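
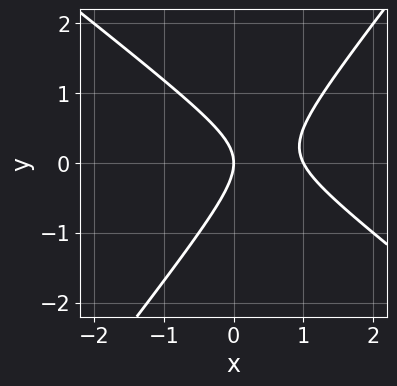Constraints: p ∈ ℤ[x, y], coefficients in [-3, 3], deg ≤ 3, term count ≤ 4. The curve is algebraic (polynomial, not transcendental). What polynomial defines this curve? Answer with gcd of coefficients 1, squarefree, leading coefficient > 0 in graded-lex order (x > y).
2*x^2 + x*y - 2*y^2 - 2*x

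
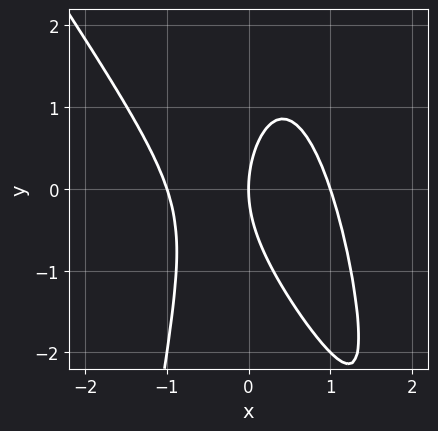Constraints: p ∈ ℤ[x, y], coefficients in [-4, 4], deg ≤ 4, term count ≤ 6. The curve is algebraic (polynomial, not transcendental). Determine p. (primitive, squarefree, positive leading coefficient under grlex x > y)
3*x^3 + 2*x^2*y + y^2 - 3*x

The degree is 3 — a generic line meets the curve in up to 3 points.
From the visible intercepts: among the integer gridlines, it crosses the x-axis at x ∈ {-1, 0, 1}; it crosses the y-axis at the gridline y = 0.
Together with the visible shape, these determine p as stated.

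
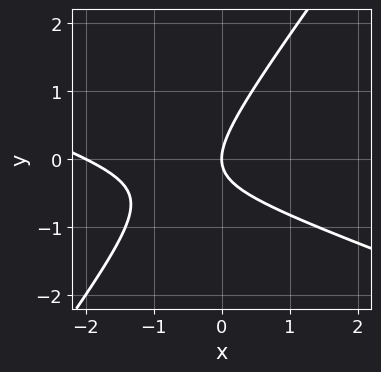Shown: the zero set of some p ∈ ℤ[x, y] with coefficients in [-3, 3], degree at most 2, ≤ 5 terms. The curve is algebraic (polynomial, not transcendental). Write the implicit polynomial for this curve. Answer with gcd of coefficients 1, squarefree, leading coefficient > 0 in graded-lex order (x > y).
x^2 + 2*x*y - 2*y^2 + 2*x

(a) The degree is 2 — the shape is more complex than any degree-1 curve.
(b) Checking where it meets the axes: it crosses the y-axis at the gridline y = 0; among the integer gridlines, it crosses the x-axis at x ∈ {-2, 0}.
(c) Fitting integer coefficients to these (and the overall shape) gives p.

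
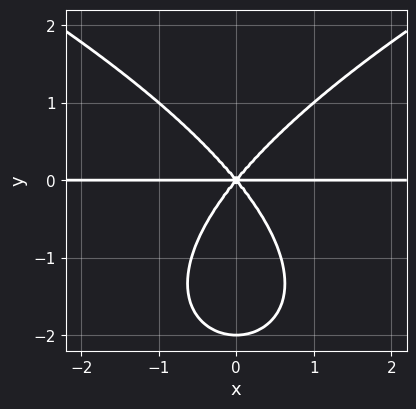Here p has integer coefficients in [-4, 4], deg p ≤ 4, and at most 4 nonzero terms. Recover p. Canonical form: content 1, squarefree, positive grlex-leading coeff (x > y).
y^4 - 3*x^2*y + 2*y^3

(a) Degree: no degree-3 curve has this shape, so deg p = 4.
(b) Symmetries: it's symmetric under x → −x, forcing even powers of x.
(c) From the visible intercepts: the visible x-axis segment lies entirely on the curve; the y-axis gridline crossings are at y ∈ {-2, 0}.
(d) The integer polynomial consistent with all of this is the stated p.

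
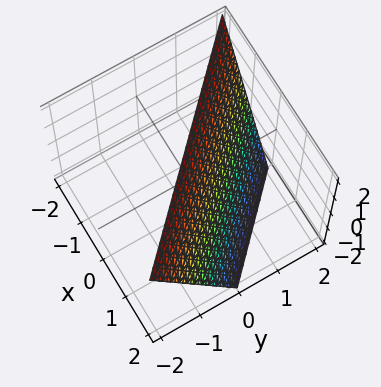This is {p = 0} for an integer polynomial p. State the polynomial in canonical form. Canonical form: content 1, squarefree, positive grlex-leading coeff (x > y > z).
2*x + 2*y + z - 2

Degree: the surface is flat (a plane), so deg p = 1.
Observable constraints: one z-axis crossing is at z = 2; it crosses the x-axis at the gridline x = 1; it meets the y-axis at y = 1 (among the integer gridlines).
Together with the visible shape, these determine p as stated.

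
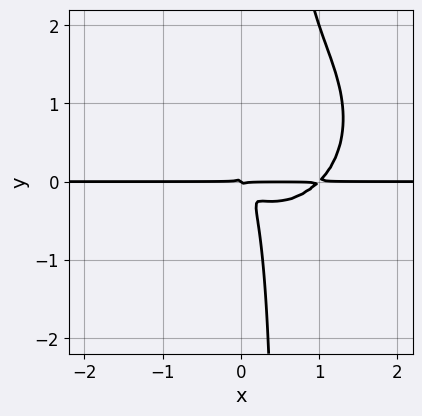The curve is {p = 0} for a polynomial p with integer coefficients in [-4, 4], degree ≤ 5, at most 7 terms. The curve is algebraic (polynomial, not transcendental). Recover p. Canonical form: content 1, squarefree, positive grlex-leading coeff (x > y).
2*x^3*y + 2*x*y^3 - 2*x^2*y - 2*x*y^2 - y^3

(a) Degree: a generic line meets the curve in up to 4 points, so deg p = 4.
(b) From the visible intercepts: it crosses the y-axis at the gridline y = 0; the visible x-axis segment lies entirely on the curve.
(c) Solving for integer coefficients yields p as stated.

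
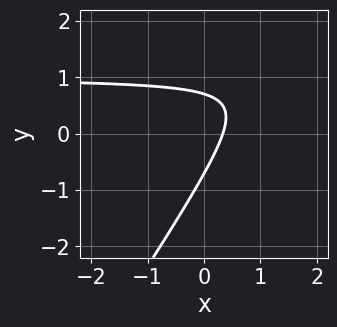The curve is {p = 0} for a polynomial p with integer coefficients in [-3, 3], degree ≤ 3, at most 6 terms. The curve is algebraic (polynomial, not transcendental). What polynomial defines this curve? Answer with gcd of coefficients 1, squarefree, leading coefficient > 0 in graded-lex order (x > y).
deg p = 2. The shape is more complex than any degree-1 curve.
Solving for integer coefficients yields p as stated.

3*x*y - 2*y^2 - 3*x + 1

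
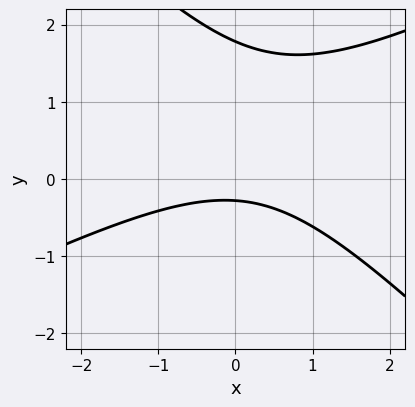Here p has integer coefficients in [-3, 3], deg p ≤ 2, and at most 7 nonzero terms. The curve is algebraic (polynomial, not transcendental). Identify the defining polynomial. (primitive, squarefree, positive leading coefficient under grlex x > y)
(a) Degree: a generic line meets the curve in up to 2 points, so deg p = 2.
(b) Observable constraints: it misses every integer gridline on the x-axis.
(c) Solving for integer coefficients yields p as stated.

x^2 - x*y - 2*y^2 + 3*y + 1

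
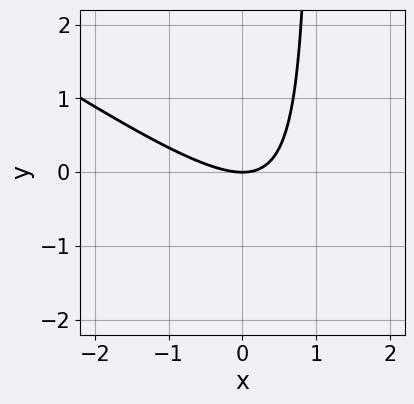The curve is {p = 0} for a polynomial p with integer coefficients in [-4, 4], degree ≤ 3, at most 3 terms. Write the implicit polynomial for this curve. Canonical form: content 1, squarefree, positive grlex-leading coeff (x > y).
2*x^2 + 3*x*y - 3*y

First, degree: the shape is more complex than any degree-1 curve, so deg p = 2.
Then, from the axis intercepts and sections: one x-axis crossing is at x = 0; one y-axis crossing is at y = 0.
Finally, together with the visible shape, these determine p as stated.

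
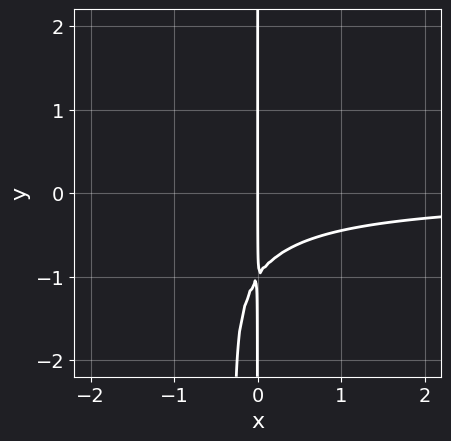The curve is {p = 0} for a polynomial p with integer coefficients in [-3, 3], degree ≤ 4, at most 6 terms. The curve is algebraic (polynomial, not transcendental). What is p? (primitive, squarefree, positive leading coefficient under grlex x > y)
First, degree: no degree-3 curve has this shape, so deg p = 4.
Next, reading off the gridlines: the visible y-axis segment lies entirely on the curve; it meets the x-axis at x = 0 (among the integer gridlines).
Finally, assembling these constraints gives the stated polynomial.

x^2*y^2 - 2*x^2*y - 2*x*y - 2*x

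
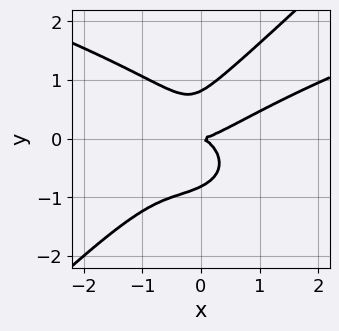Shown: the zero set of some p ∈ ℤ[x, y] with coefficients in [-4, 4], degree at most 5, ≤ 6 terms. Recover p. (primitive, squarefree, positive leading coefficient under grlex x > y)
3*x*y^3 - 3*y^4 - 2*x^3 + 3*x^2*y + 2*y^2

(a) Degree: no degree-3 curve has this shape, so deg p = 4.
(b) Checking where it meets the axes: it crosses the y-axis at the gridline y = 0; it crosses the x-axis at the gridline x = 0.
(c) The integer polynomial consistent with all of this is the stated p.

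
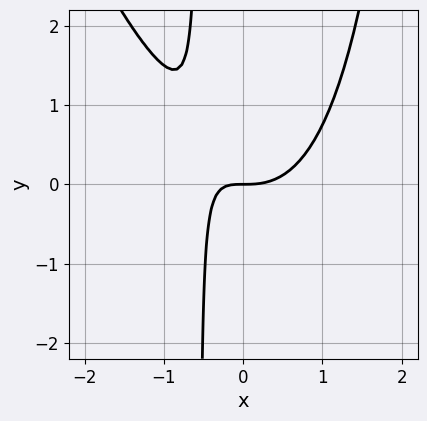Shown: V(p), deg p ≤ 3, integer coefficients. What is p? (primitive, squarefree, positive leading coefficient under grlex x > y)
1. Degree: a generic line meets the curve in up to 3 points, so deg p = 3.
2. Checking where it meets the axes: it crosses the x-axis at the gridline x = 0; it meets the y-axis at y = 0 (among the integer gridlines).
3. These observations pin down the coefficients.

3*x^3 + x^2*y - 3*x*y - 2*y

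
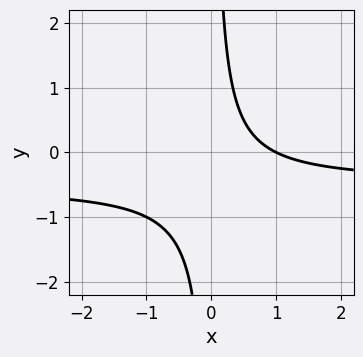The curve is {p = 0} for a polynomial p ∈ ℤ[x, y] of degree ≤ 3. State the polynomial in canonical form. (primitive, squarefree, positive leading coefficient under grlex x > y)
2*x*y + x - 1

(a) The degree is 2 — no degree-1 curve has this shape.
(b) From the axis intercepts and sections: one x-axis crossing is at x = 1; the curve avoids every integer y-axis point in the box.
(c) Putting this together gives p.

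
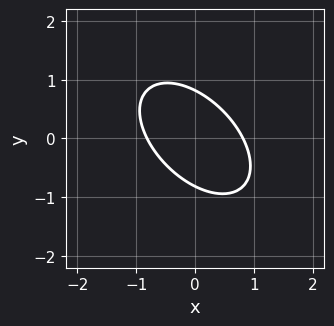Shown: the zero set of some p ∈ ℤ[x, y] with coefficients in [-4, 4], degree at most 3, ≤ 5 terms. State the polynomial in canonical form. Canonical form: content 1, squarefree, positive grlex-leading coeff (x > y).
3*x^2 + 3*x*y + 3*y^2 - 2

1. The degree is 2 — no degree-1 curve has this shape.
2. Matching integer coefficients to the picture gives p.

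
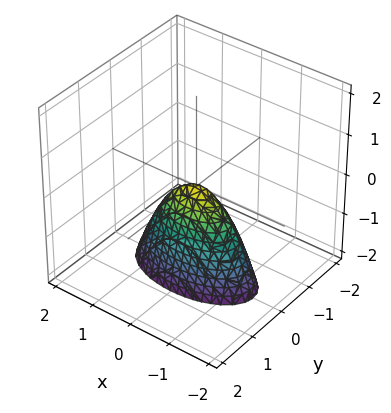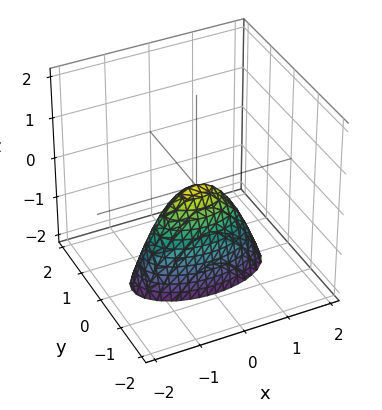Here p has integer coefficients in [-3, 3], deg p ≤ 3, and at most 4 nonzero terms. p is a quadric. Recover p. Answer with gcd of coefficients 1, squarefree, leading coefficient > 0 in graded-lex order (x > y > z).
x^2 + 3*y^2 + z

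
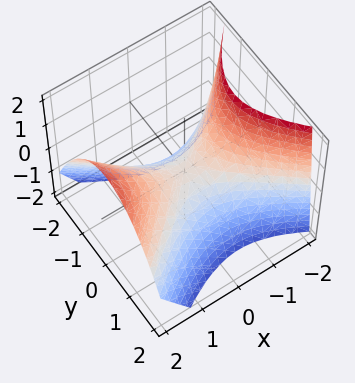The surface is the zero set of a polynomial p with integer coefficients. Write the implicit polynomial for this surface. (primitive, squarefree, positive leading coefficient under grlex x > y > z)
2*x^2 - x*z - 3*y^2 - 3*z

(a) The degree is 2 — no degree-1 surface has this shape.
(b) Against the integer gridlines: one y-axis crossing is at y = 0; it crosses the z-axis at the gridline z = 0; it meets the x-axis at x = 0 (among the integer gridlines).
(c) Assembling these constraints gives the stated polynomial.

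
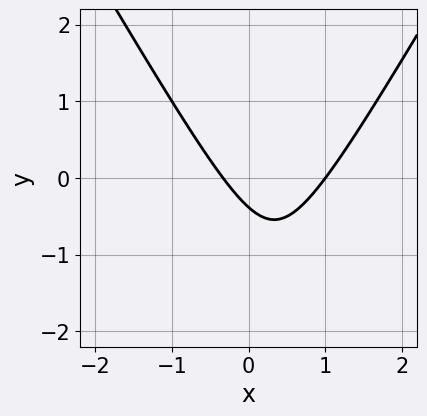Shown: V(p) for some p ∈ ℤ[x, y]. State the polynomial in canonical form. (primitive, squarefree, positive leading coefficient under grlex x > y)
(a) deg p = 2. No degree-1 curve has this shape.
(b) Checking where it meets the axes: one x-axis crossing is at x = 1.
(c) The integer polynomial consistent with all of this is the stated p.

3*x^2 - y^2 - 2*x - 3*y - 1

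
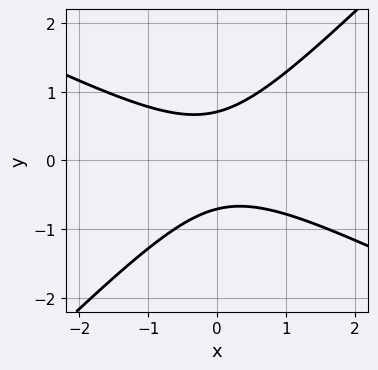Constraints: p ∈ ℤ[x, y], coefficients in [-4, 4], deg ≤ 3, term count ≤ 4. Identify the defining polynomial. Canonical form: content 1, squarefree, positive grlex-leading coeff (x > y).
x^2 + x*y - 2*y^2 + 1

deg p = 2.
From the axis intercepts and sections: no x-intercept at any integer in the box.
Putting this together gives p.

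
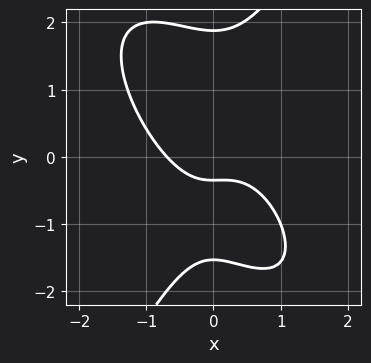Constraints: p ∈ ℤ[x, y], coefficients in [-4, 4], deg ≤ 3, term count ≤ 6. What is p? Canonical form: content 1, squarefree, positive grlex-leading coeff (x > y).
3*x^3 + 2*x^2*y - y^3 + 3*y + 1

1. The degree is 3 — a generic line meets the curve in up to 3 points.
2. The integer polynomial consistent with all of this is the stated p.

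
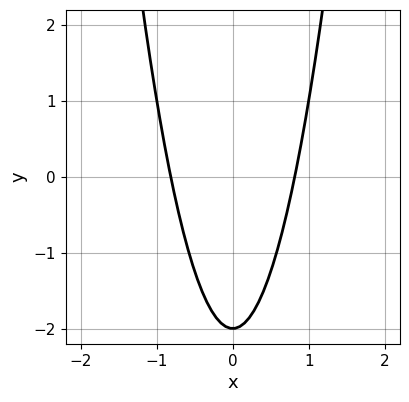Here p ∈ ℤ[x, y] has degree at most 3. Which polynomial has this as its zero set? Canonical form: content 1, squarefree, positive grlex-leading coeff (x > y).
First, deg p = 2.
Next, symmetries: it's symmetric under x → −x, forcing even powers of x.
Then, against the integer gridlines: it crosses the y-axis at the gridline y = -2.
Finally, these observations pin down the coefficients.

3*x^2 - y - 2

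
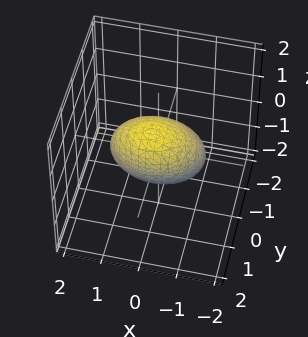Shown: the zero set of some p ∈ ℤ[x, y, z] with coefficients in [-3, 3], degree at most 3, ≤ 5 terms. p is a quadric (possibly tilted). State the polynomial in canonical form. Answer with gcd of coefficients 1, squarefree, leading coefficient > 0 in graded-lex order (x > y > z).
deg p = 2. A generic line meets the surface in up to 2 points.
Against the integer gridlines: the y-axis gridline crossings are at y ∈ {-1, 1}.
The integer polynomial consistent with all of this is the stated p.

2*x^2 + 3*y^2 - 3*y*z + 2*z^2 - 3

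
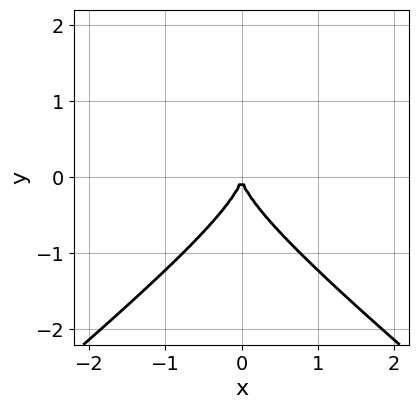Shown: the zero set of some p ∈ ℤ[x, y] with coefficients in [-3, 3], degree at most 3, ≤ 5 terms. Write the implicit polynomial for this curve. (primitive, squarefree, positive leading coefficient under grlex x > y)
First, the degree is 3 — no degree-2 curve has this shape.
Next, symmetries: it's symmetric under x → −x, forcing even powers of x.
Then, from the axis intercepts and sections: it crosses the x-axis at the gridline x = 0; it crosses the y-axis at the gridline y = 0.
Finally, together with the visible shape, these determine p as stated.

2*x^2*y - 3*y^3 - 3*x^2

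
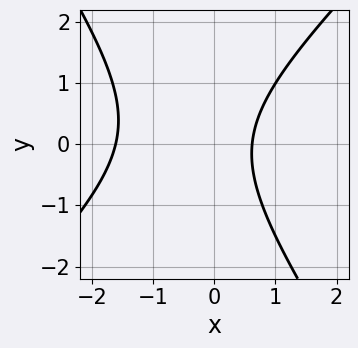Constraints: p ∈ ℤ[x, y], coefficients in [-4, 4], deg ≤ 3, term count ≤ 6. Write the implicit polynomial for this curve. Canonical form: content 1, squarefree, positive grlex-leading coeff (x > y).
3*x^2 - x*y - 2*y^2 + 3*x - 3

Degree: a generic line meets the curve in up to 2 points, so deg p = 2.
Checking where it meets the axes: no y-intercept at any integer in the box.
Together with the visible shape, these determine p as stated.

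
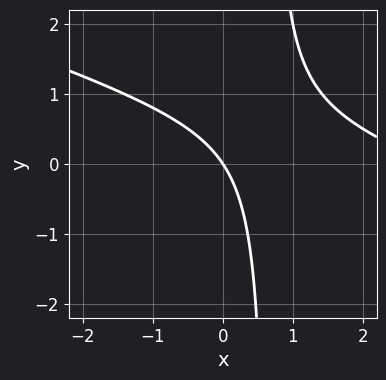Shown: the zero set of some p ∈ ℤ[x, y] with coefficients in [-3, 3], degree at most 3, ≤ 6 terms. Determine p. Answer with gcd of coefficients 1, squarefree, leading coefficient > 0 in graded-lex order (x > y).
(a) The degree is 2 — a generic line meets the curve in up to 2 points.
(b) Against the integer gridlines: it meets the x-axis at x = 0 (among the integer gridlines); one y-axis crossing is at y = 0.
(c) Fitting integer coefficients to these (and the overall shape) gives p.

x^2 + 3*x*y - 3*x - 2*y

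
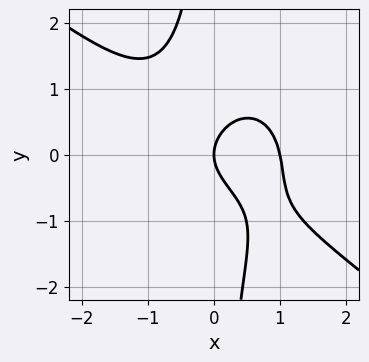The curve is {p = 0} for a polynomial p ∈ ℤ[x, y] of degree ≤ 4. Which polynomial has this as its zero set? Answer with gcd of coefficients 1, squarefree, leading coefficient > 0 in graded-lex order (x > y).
3*x^4 + 2*x^3*y + 3*x*y^3 + 3*y^2 - 3*x

Degree: no degree-3 curve has this shape, so deg p = 4.
From the axis intercepts and sections: the x-axis gridline crossings are at x ∈ {0, 1}; it meets the y-axis at y = 0 (among the integer gridlines).
Putting this together gives p.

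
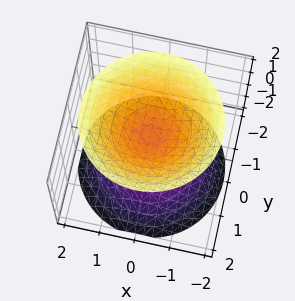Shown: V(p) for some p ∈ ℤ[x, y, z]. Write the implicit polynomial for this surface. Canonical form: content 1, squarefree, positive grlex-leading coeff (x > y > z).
2*x^2 + 2*y^2 - 2*z^2 + 1

1. There are 2 components.
2. Degree: the shape is more complex than any degree-1 surface, so deg p = 2.
3. Symmetry: the z-axis is an axis of rotation, so x and y enter only as x² + y².
4. From the visible intercepts: no x-intercept at any integer in the box; it misses every integer gridline on the y-axis; a circular section at z = -2 has radius between 1 and 2.
5. The integer polynomial consistent with all of this is the stated p.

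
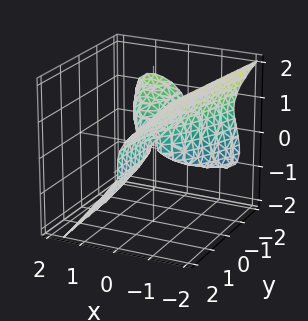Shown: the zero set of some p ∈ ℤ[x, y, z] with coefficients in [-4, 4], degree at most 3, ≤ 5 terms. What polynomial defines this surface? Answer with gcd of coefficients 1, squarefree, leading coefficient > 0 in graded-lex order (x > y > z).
2*x^3 - x^2*z + 2*z^3 + 2*x*y

(a) Degree: the shape is more complex than any degree-2 surface, so deg p = 3.
(b) Observable constraints: it meets the z-axis at z = 0 (among the integer gridlines); it meets the x-axis at x = 0 (among the integer gridlines); every point of the y-axis in the box is on the surface.
(c) Fitting integer coefficients to these (and the overall shape) gives p.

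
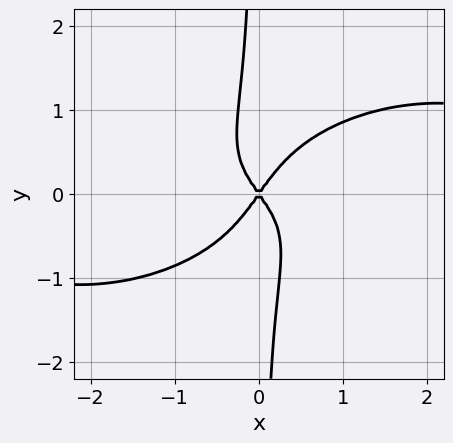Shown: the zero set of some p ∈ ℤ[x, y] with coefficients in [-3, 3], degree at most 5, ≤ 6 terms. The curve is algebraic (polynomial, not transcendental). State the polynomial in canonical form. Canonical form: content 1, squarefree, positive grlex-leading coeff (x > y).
deg p = 4. A generic line meets the curve in up to 4 points.
Observable constraints: it meets the y-axis at y = 0 (among the integer gridlines); it crosses the x-axis at the gridline x = 0.
Assembling these constraints gives the stated polynomial.

x^3*y - 2*x^2*y^2 + 3*x*y^3 - 2*x^2 + y^2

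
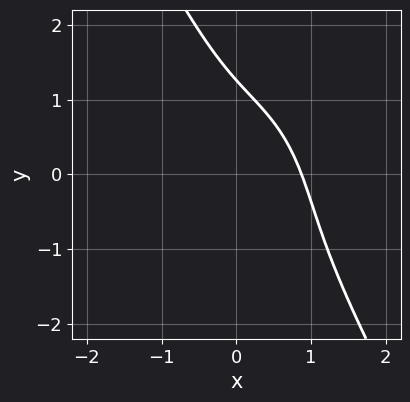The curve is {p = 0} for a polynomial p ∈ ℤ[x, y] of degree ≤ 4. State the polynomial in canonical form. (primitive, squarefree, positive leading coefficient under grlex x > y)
3*x^3 + x*y^2 + y^3 + 3*x*y - 2

1. Degree: the shape is more complex than any degree-2 curve, so deg p = 3.
2. The integer polynomial consistent with all of this is the stated p.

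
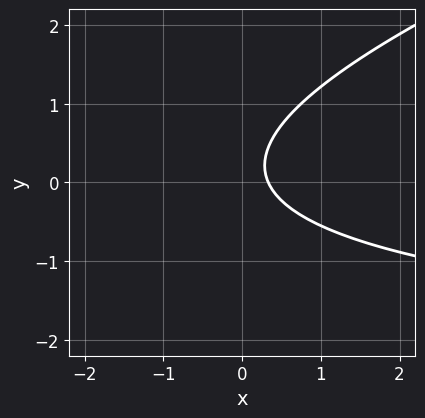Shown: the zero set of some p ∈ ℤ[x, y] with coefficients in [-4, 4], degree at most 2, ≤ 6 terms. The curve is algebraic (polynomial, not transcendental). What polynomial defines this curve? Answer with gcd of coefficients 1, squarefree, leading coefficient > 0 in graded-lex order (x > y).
x*y - 3*y^2 + 3*x + y - 1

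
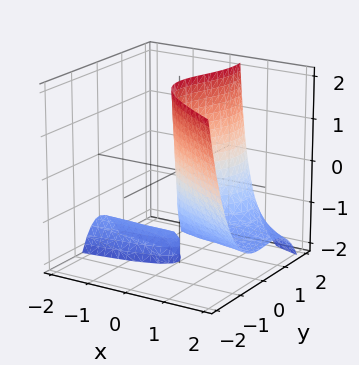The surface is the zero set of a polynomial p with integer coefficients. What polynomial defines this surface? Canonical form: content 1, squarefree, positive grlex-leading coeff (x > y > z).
x*y^2 + y^3 + 2*x*z - 3*y^2 + 3*x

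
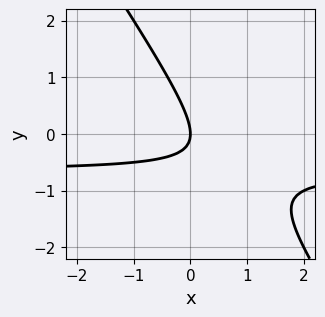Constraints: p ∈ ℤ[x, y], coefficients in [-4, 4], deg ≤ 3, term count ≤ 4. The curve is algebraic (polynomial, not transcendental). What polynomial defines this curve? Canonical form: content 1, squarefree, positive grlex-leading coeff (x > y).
3*x*y + 2*y^2 + 2*x

First, degree: the shape is more complex than any degree-1 curve, so deg p = 2.
Then, checking where it meets the axes: one x-axis crossing is at x = 0; one y-axis crossing is at y = 0.
Finally, together with the visible shape, these determine p as stated.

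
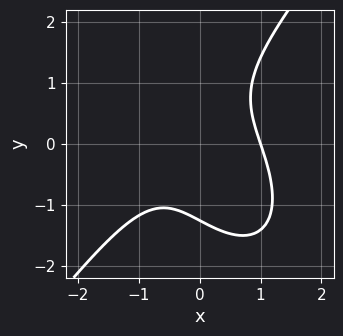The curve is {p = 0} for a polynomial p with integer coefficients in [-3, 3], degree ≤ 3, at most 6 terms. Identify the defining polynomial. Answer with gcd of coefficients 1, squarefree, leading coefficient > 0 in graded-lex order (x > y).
2*x^3 - y^3 + 2*x*y - 2

1. Degree: the shape is more complex than any degree-2 curve, so deg p = 3.
2. Reading off the gridlines: one x-axis crossing is at x = 1.
3. Matching integer coefficients to the picture gives p.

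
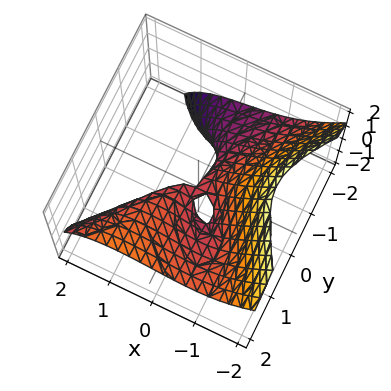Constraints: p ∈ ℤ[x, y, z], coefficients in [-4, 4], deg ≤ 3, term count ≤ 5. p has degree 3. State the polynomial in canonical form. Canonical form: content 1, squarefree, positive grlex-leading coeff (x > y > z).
First, deg p = 3. No degree-2 surface has this shape.
Then, from the axis intercepts and sections: one x-axis crossing is at x = 0; it crosses the z-axis at the gridline z = 0.
Finally, matching integer coefficients to the picture gives p.

2*x^3 - y^3 + 3*y^2*z - 2*x*y + 2*z^2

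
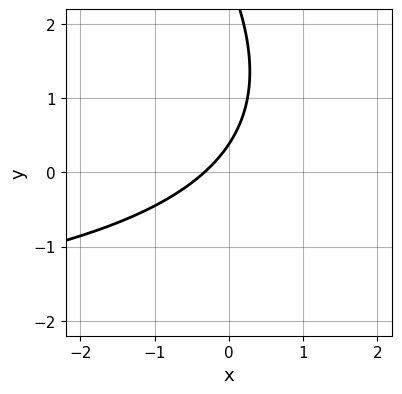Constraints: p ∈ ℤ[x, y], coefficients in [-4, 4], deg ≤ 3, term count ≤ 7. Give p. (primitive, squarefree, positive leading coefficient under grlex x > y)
x*y + y^2 + 3*x - 3*y + 1

1. Degree: the shape is more complex than any degree-1 curve, so deg p = 2.
2. The integer polynomial consistent with all of this is the stated p.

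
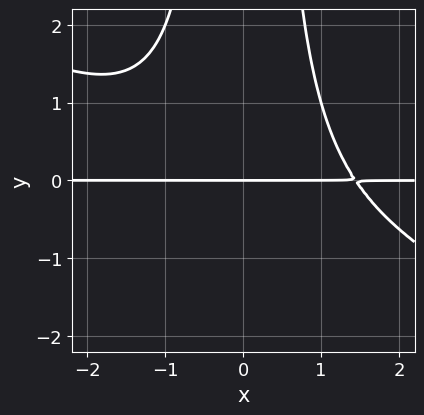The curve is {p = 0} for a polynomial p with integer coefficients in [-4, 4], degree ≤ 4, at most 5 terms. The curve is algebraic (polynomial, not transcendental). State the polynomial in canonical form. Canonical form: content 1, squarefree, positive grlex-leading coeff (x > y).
x^3*y + 2*x^2*y^2 - 3*y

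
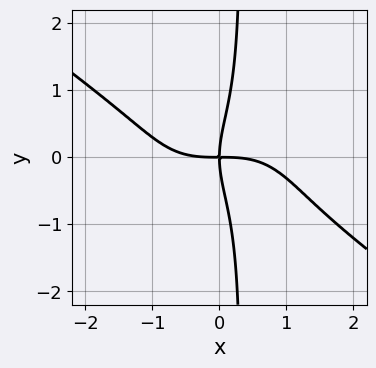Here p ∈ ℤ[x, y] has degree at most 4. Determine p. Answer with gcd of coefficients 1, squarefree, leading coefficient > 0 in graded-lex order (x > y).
deg p = 4. No degree-3 curve has this shape.
From the visible intercepts: it crosses the x-axis at the gridline x = 0; one y-axis crossing is at y = 0.
Putting this together gives p.

x^4 + 3*x*y^3 - y^3 + 3*x*y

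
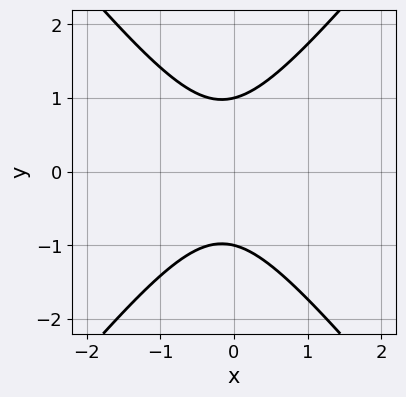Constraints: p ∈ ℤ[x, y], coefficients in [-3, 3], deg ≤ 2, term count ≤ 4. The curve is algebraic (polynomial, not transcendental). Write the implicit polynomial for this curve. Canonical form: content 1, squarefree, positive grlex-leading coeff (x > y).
First, deg p = 2. The shape is more complex than any degree-1 curve.
Next, symmetries: the y ↦ −y reflection is a symmetry, so y appears only in even powers.
Next, against the integer gridlines: among the integer gridlines, it crosses the y-axis at y ∈ {-1, 1}; it misses every integer gridline on the x-axis.
Finally, these observations pin down the coefficients.

3*x^2 - 2*y^2 + x + 2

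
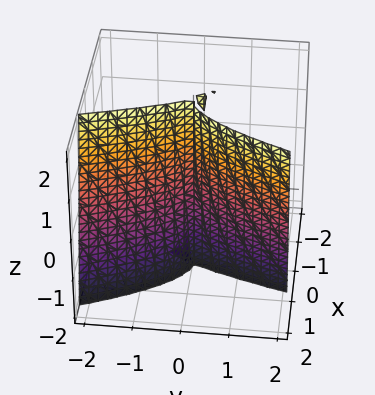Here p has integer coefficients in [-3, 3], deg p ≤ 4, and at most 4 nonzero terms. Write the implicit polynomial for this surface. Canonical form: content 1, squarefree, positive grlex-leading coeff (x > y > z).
3*x^3 - x*y*z - y^2

There are 2 components.
Degree: a generic line meets the surface in up to 3 points, so deg p = 3.
From the axis intercepts and sections: the visible z-axis segment lies entirely on the surface; one y-axis crossing is at y = 0; it crosses the x-axis at the gridline x = 0.
These observations pin down the coefficients.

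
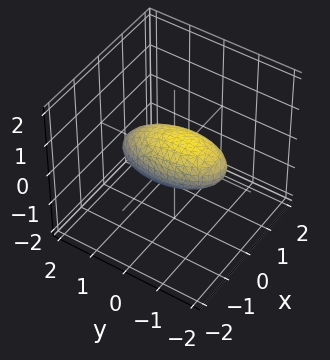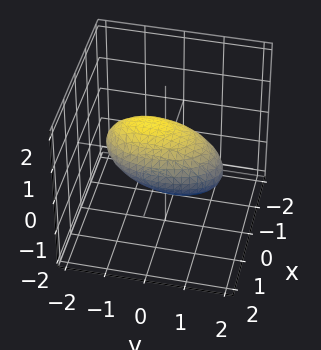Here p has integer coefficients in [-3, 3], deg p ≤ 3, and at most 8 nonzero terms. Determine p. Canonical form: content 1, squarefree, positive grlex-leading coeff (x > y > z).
Degree: a generic line meets the surface in up to 2 points, so deg p = 2.
Putting this together gives p.

3*x^2 + x*z + y^2 + y*z + 3*z^2 - 2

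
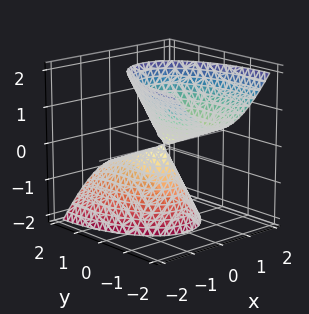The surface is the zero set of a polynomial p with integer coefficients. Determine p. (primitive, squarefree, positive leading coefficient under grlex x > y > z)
1. The picture has 2 separate pieces. Treating them together as one polynomial.
2. The degree is 2 — the shape is more complex than any degree-1 surface.
3. Against the integer gridlines: one z-axis crossing is at z = 0; it meets the x-axis at x = 0 (among the integer gridlines).
4. Fitting integer coefficients to these (and the overall shape) gives p.

3*x^2 + y^2 + 2*y*z - z^2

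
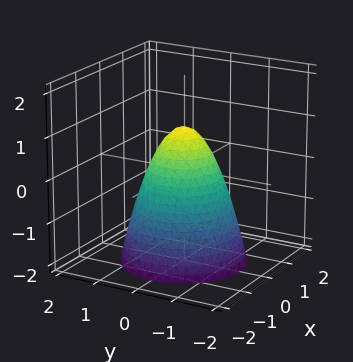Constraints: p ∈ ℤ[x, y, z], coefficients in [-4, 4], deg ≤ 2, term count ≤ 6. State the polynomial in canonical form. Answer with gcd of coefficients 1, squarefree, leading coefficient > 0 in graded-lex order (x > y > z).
(a) The degree is 2 — the shape is more complex than any degree-1 surface.
(b) Symmetries: the surface is invariant under rotation about z: p = q(x² + y², z).
(c) Checking where it meets the axes: it crosses the z-axis at the gridline z = 1; a circular section at z = -1 has radius between 1 and 2.
(d) Matching integer coefficients to the picture gives p.

3*x^2 + 3*y^2 + 2*z - 2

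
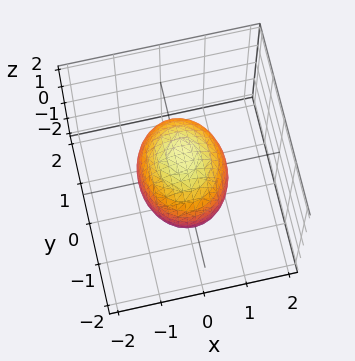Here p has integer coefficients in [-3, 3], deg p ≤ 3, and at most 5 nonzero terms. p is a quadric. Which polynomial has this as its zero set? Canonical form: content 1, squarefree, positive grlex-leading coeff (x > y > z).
First, degree: bounded and convex; a quadric, so deg p = 2.
Then, symmetries: it's symmetric under y → −y, forcing even powers of y; mirror symmetry x ↦ −x ⇒ only even powers of x; mirror symmetry z ↦ −z ⇒ only even powers of z.
Then, reading off the gridlines: among the integer gridlines, it crosses the x-axis at x ∈ {-1, 1}.
Finally, these observations pin down the coefficients.

3*x^2 + 2*y^2 + 2*z^2 - 3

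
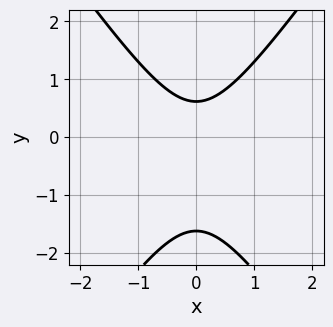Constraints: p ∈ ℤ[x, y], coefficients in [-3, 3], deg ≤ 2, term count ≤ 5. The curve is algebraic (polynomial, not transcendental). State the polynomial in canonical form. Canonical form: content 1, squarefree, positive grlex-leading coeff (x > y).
The degree is 2 — a generic line meets the curve in up to 2 points.
Symmetries: it's symmetric under x → −x, forcing even powers of x.
Checking where it meets the axes: no x-intercept at any integer in the box.
Solving for integer coefficients yields p as stated.

2*x^2 - y^2 - y + 1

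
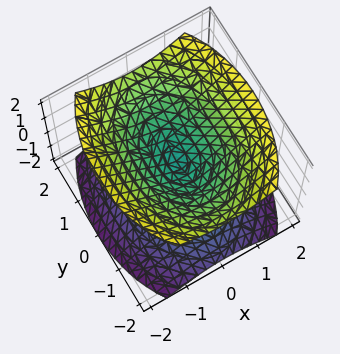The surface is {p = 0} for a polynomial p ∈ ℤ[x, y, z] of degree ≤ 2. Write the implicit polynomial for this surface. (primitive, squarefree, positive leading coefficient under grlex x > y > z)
2*x^2 + y^2 - 2*z^2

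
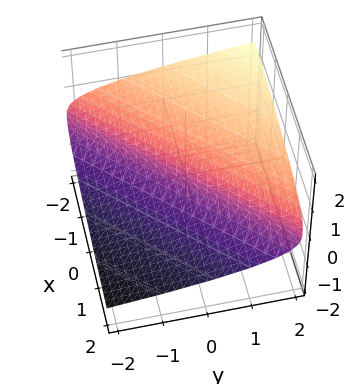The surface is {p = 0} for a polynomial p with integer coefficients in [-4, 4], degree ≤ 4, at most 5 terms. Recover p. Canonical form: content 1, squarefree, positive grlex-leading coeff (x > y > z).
3*z^3 + 2*x - 2*y

(a) Degree: the shape is more complex than any degree-2 surface, so deg p = 3.
(b) Checking where it meets the axes: it meets the y-axis at y = 0 (among the integer gridlines); it crosses the z-axis at the gridline z = 0; it meets the x-axis at x = 0 (among the integer gridlines).
(c) The integer polynomial consistent with all of this is the stated p.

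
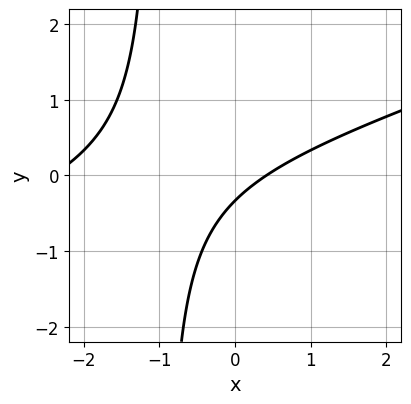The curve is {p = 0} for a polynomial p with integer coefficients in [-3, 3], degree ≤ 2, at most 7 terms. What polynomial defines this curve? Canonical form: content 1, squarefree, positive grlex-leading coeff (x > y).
deg p = 2. No degree-1 curve has this shape.
Solving for integer coefficients yields p as stated.

x^2 - 3*x*y + 2*x - 3*y - 1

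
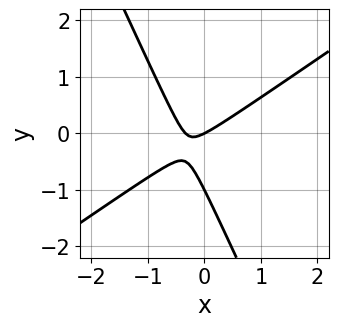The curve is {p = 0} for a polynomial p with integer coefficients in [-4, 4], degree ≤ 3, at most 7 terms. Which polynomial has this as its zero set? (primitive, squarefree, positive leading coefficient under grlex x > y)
3*x^2 - 3*x*y - 2*y^2 + x - 2*y

1. The degree is 2 — the shape is more complex than any degree-1 curve.
2. From the visible intercepts: it meets the x-axis at x = 0 (among the integer gridlines); the y-axis gridline crossings are at y ∈ {-1, 0}.
3. Putting this together gives p.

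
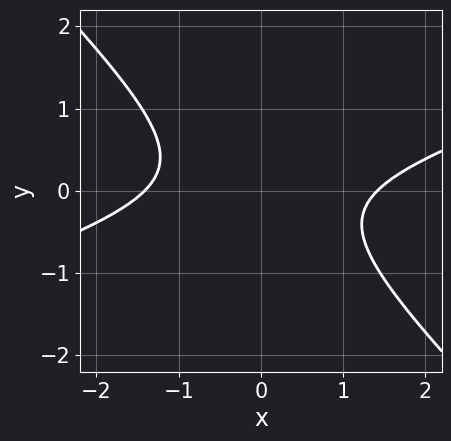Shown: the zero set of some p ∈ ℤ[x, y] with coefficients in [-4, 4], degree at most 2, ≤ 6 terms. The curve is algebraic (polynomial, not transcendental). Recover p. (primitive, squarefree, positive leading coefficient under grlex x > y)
(a) deg p = 2. A generic line meets the curve in up to 2 points.
(b) From the axis intercepts and sections: it misses every integer gridline on the y-axis.
(c) The integer polynomial consistent with all of this is the stated p.

x^2 - 2*x*y - 3*y^2 - 2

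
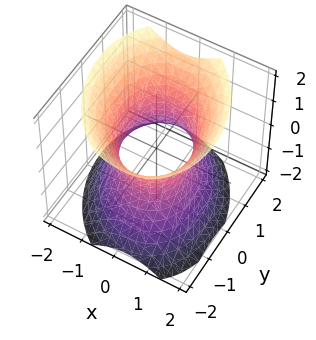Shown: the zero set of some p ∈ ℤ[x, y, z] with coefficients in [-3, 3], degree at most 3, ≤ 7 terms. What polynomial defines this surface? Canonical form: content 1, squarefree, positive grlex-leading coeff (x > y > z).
First, degree: a generic line meets the surface in up to 2 points, so deg p = 2.
Next, from the axis intercepts and sections: the x-axis gridline crossings are at x ∈ {-1, 1}; it misses every integer gridline on the z-axis.
Finally, assembling these constraints gives the stated polynomial.

3*x^2 + x*y + 2*y^2 - 2*z^2 - 3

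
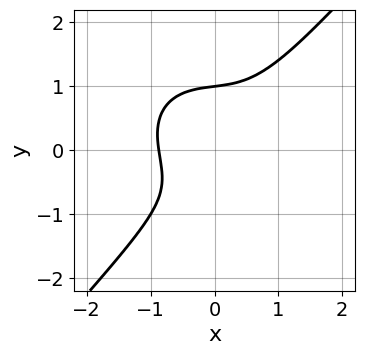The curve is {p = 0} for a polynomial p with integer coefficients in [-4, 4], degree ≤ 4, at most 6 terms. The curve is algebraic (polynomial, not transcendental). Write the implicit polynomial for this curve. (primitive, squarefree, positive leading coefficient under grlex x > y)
(a) deg p = 3.
(b) Against the integer gridlines: it meets the y-axis at y = 1 (among the integer gridlines).
(c) Putting this together gives p.

3*x^3 + x*y^2 - 3*y^3 + y + 2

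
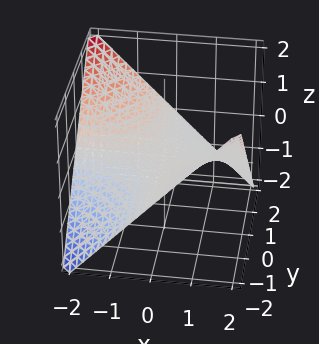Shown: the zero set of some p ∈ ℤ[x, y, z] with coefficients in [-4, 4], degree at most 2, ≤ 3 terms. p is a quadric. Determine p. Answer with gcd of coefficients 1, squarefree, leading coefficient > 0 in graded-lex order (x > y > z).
x*y + 2*z

1. deg p = 2. A hyperbolic paraboloid; a quadric.
2. From the visible intercepts: the visible x-axis segment lies entirely on the surface; every point of the y-axis in the box is on the surface; it meets the z-axis at z = 0 (among the integer gridlines).
3. Putting this together gives p.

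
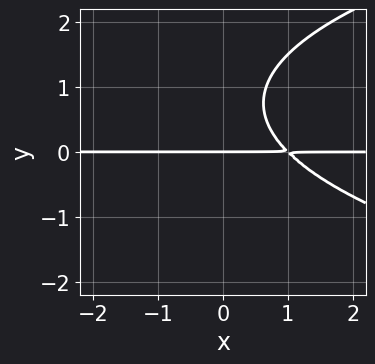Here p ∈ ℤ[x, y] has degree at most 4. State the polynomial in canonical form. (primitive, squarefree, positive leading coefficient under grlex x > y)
Degree: a generic line meets the curve in up to 3 points, so deg p = 3.
From the visible intercepts: it meets the y-axis at y = 0 (among the integer gridlines); every point of the x-axis in the box is on the curve.
Assembling these constraints gives the stated polynomial.

2*y^3 - 3*x*y - 3*y^2 + 3*y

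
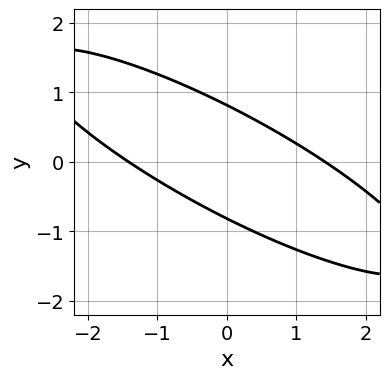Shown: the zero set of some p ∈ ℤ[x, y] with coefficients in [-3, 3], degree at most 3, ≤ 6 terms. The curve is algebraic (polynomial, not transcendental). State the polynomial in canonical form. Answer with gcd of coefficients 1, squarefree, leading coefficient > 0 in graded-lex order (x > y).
x^2 + 3*x*y + 3*y^2 - 2

(a) deg p = 2.
(b) The integer polynomial consistent with all of this is the stated p.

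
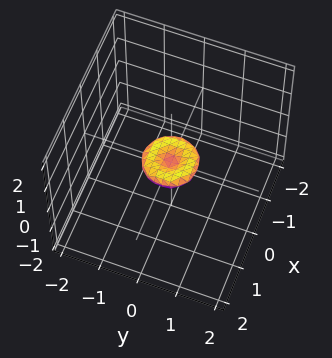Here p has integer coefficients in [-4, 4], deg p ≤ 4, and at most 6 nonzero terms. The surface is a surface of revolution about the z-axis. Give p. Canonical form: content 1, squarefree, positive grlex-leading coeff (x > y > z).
deg p = 4.
Symmetries: rotational symmetry about the z-axis ⇒ p depends on x, y only through x² + y².
Observable constraints: one x-axis crossing is at x = 0; a circular section at z = 0 has radius between 0 and 1.
Putting this together gives p.

2*x^4 + 4*x^2*y^2 + 2*y^4 - x^2 - y^2 + 3*z^2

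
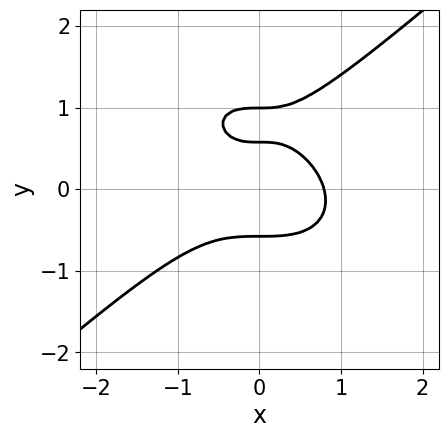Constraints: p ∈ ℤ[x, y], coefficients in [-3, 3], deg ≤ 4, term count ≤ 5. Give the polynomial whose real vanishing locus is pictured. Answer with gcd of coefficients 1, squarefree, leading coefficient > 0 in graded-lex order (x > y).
2*x^3 - 3*y^3 + 3*y^2 + y - 1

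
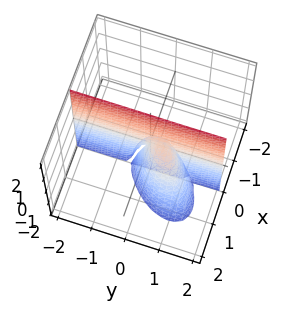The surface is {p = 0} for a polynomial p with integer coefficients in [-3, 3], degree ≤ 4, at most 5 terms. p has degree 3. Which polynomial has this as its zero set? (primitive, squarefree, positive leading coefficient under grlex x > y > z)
3*x^3 - 3*x^2*y + 3*x*y^2 - 2*x*y + x*z

(a) Degree: no degree-2 surface has this shape, so deg p = 3.
(b) Reading off the gridlines: one x-axis crossing is at x = 0; the visible y-axis segment lies entirely on the surface.
(c) Fitting integer coefficients to these (and the overall shape) gives p. Check: (0, 0, 2) on the z-axis lies on the surface, and p(0, 0, 2) = 0. ✓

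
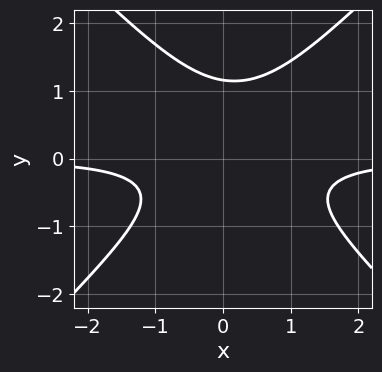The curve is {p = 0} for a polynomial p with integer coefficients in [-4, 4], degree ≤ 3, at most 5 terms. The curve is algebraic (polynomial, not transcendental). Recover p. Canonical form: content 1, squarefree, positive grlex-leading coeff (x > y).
1. deg p = 3.
2. From the axis intercepts and sections: it misses every integer gridline on the x-axis.
3. Putting this together gives p.

3*x^2*y - 3*y^3 - x*y + 2*y^2 + 2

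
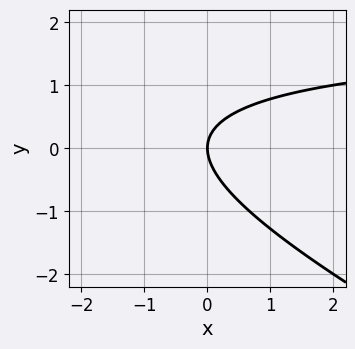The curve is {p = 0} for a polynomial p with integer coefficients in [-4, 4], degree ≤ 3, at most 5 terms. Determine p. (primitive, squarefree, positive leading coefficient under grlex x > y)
x*y + 2*y^2 - 2*x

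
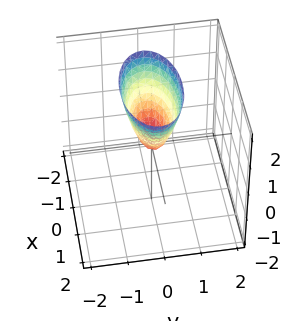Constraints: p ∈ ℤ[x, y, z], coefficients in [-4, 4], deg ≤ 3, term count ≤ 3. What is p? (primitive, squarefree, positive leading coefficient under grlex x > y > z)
x^2 + 3*y^2 - z

First, degree: a paraboloid; a quadric, so deg p = 2.
Then, symmetries: mirror symmetry y ↦ −y ⇒ only even powers of y; the x ↦ −x reflection is a symmetry, so x appears only in even powers.
Then, from the axis intercepts and sections: it crosses the z-axis at the gridline z = 0; it meets the x-axis at x = 0 (among the integer gridlines).
Finally, together with the visible shape, these determine p as stated.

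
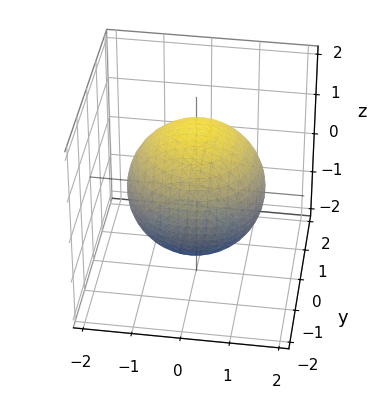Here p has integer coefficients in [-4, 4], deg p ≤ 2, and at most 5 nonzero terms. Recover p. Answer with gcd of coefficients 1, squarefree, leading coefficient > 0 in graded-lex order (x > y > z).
Degree: a closed, bounded, convex surface; a quadric, so deg p = 2.
Symmetry: the surface is invariant under rotation about z: p = q(x² + y², z); it's symmetric under z → −z, forcing even powers of z.
Checking where it meets the axes: a circular section at z = 0 has radius between 1 and 2.
These observations pin down the coefficients.

x^2 + y^2 + z^2 - 2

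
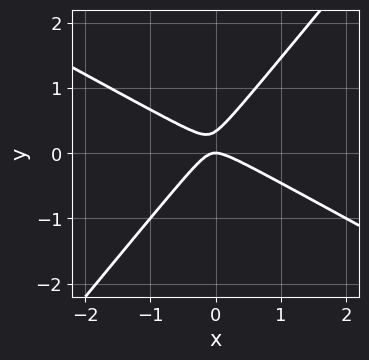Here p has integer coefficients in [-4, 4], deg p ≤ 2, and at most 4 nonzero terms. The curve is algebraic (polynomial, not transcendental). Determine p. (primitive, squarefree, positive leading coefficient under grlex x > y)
1. The degree is 2 — the shape is more complex than any degree-1 curve.
2. From the visible intercepts: it meets the x-axis at x = 0 (among the integer gridlines); it meets the y-axis at y = 0 (among the integer gridlines).
3. Solving for integer coefficients yields p as stated.

2*x^2 + 2*x*y - 3*y^2 + y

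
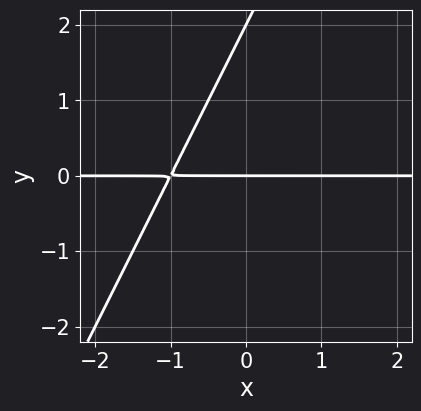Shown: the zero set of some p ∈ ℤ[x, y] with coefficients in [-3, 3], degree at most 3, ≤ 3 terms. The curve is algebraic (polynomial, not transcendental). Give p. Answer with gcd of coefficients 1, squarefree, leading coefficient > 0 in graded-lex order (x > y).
2*x*y - y^2 + 2*y

Degree: a generic line meets the curve in up to 2 points, so deg p = 2.
From the visible intercepts: the visible x-axis segment lies entirely on the curve; among the integer gridlines, it crosses the y-axis at y ∈ {0, 2}.
Fitting integer coefficients to these (and the overall shape) gives p.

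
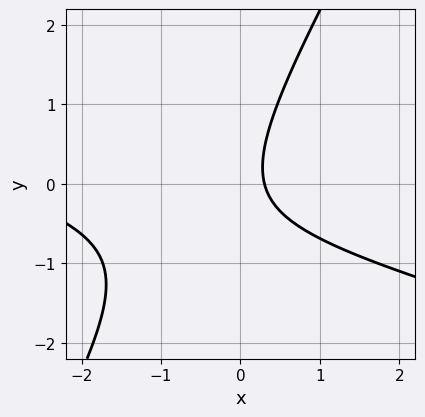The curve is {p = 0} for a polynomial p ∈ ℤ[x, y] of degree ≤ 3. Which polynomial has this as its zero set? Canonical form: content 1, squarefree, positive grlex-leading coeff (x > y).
x^2 + 3*x*y - 2*y^2 + 3*x - 1

deg p = 2. A generic line meets the curve in up to 2 points.
Observable constraints: the curve avoids every integer y-axis point in the box.
Assembling these constraints gives the stated polynomial.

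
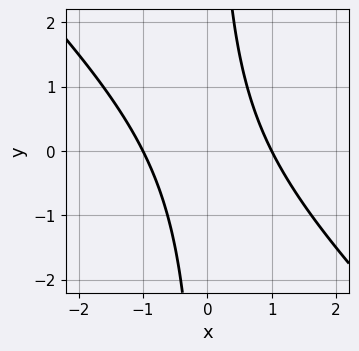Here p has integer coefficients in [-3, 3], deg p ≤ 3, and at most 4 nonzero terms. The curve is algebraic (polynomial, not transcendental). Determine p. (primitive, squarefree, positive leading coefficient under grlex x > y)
First, the degree is 2 — the shape is more complex than any degree-1 curve.
Next, reading off the gridlines: the x-axis gridline crossings are at x ∈ {-1, 1}; the curve avoids every integer y-axis point in the box.
Finally, the integer polynomial consistent with all of this is the stated p.

x^2 + x*y - 1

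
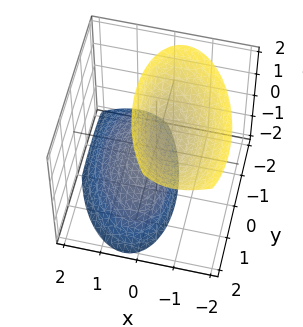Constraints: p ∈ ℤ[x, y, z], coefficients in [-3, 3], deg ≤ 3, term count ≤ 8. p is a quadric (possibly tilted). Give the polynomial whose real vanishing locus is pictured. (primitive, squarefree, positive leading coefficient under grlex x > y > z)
1. There are 2 components. They look like related sheets of one shape, so recover p as a whole.
2. deg p = 2. A generic line meets the surface in up to 2 points.
3. Checking where it meets the axes: it misses every integer gridline on the x-axis; the z-axis gridline crossings are at z ∈ {-1, 1}; the surface avoids every integer y-axis point in the box.
4. Assembling these constraints gives the stated polynomial.

3*x^2 + x*y + 2*x*z + y^2 - z^2 + 1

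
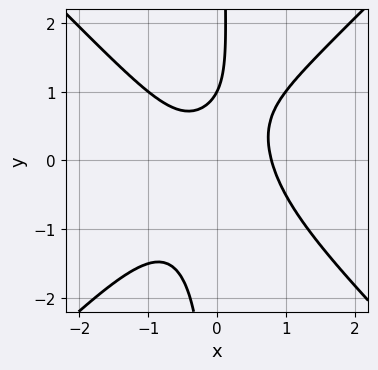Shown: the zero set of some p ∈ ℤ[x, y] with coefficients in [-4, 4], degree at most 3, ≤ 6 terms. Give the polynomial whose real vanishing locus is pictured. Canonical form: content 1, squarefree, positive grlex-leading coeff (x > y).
2*x^3 - 2*x*y^2 + y - 1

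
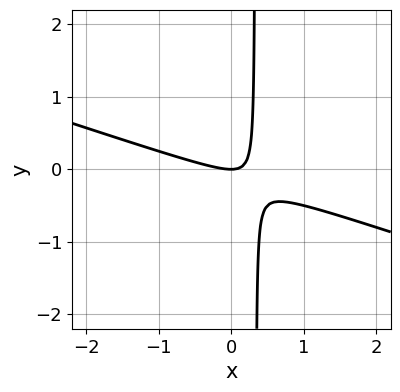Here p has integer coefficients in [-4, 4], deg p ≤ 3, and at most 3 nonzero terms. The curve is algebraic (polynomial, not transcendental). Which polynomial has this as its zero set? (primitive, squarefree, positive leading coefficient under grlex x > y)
x^2 + 3*x*y - y

First, degree: no degree-1 curve has this shape, so deg p = 2.
Then, checking where it meets the axes: it crosses the y-axis at the gridline y = 0; it meets the x-axis at x = 0 (among the integer gridlines).
Finally, together with the visible shape, these determine p as stated.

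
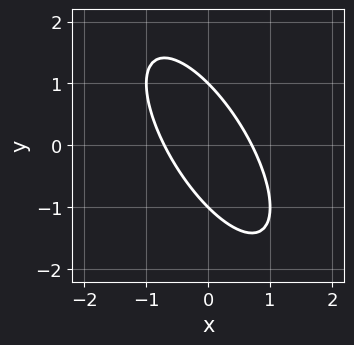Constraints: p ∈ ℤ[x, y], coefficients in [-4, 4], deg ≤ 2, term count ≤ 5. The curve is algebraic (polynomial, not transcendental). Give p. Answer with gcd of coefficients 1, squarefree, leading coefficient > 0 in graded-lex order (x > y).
2*x^2 + 2*x*y + y^2 - 1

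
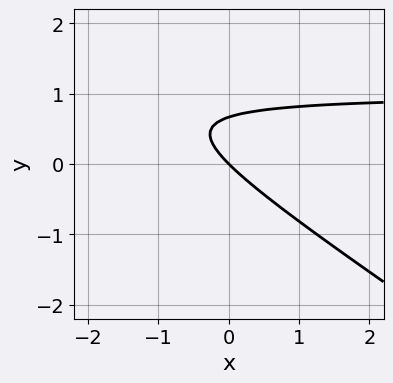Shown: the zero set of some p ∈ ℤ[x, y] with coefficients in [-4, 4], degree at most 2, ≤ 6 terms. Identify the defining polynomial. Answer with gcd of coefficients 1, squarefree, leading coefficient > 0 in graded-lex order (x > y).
2*x*y + 3*y^2 - 2*x - 2*y

First, deg p = 2. No degree-1 curve has this shape.
Next, observable constraints: it crosses the y-axis at the gridline y = 0; it meets the x-axis at x = 0 (among the integer gridlines).
Finally, together with the visible shape, these determine p as stated.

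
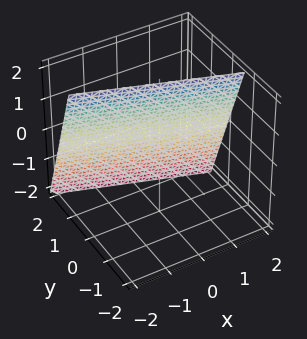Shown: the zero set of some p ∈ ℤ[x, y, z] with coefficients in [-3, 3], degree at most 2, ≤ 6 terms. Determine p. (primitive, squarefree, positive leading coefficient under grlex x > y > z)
x + 3*y + z - 2

(a) The degree is 1 — every cross-section is a straight line — this is a plane.
(b) Against the integer gridlines: one x-axis crossing is at x = 2; it meets the z-axis at z = 2 (among the integer gridlines).
(c) Assembling these constraints gives the stated polynomial.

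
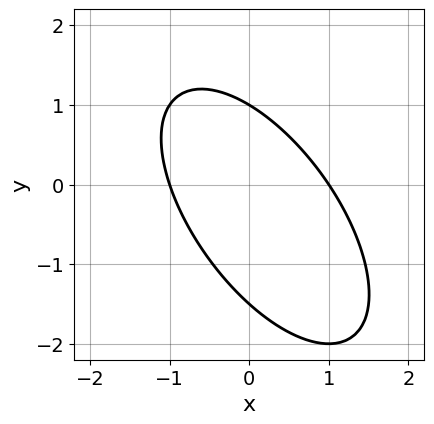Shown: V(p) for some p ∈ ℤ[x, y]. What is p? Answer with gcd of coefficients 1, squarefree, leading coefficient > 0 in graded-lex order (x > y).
3*x^2 + 3*x*y + 2*y^2 + y - 3

1. The degree is 2 — no degree-1 curve has this shape.
2. Observable constraints: one y-axis crossing is at y = 1; the x-axis gridline crossings are at x ∈ {-1, 1}.
3. Together with the visible shape, these determine p as stated.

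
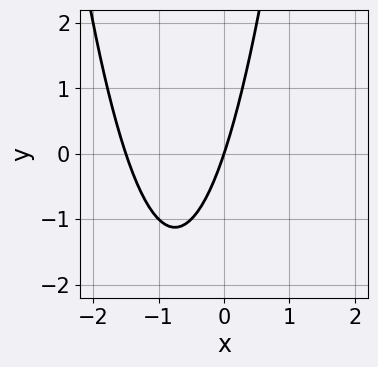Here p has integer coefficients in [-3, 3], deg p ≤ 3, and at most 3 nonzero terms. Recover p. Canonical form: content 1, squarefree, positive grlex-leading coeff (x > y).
The degree is 2 — the shape is more complex than any degree-1 curve.
Reading off the gridlines: it crosses the y-axis at the gridline y = 0; one x-axis crossing is at x = 0.
Matching integer coefficients to the picture gives p.

2*x^2 + 3*x - y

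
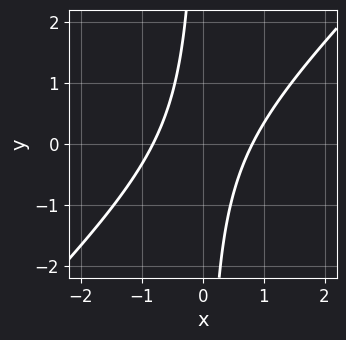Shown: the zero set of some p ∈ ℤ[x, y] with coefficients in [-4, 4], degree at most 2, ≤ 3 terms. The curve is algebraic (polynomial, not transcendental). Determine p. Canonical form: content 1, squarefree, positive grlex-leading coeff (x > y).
First, degree: no degree-1 curve has this shape, so deg p = 2.
Next, from the axis intercepts and sections: it misses every integer gridline on the y-axis.
Finally, matching integer coefficients to the picture gives p.

3*x^2 - 3*x*y - 2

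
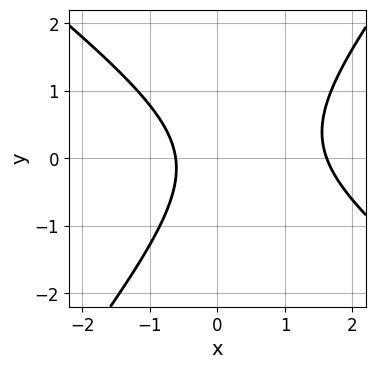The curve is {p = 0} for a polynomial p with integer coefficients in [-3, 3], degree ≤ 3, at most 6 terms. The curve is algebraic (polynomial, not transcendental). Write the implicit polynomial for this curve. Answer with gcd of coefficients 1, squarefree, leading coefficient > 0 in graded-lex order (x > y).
2*x^2 + x*y - 2*y^2 - 2*x - 2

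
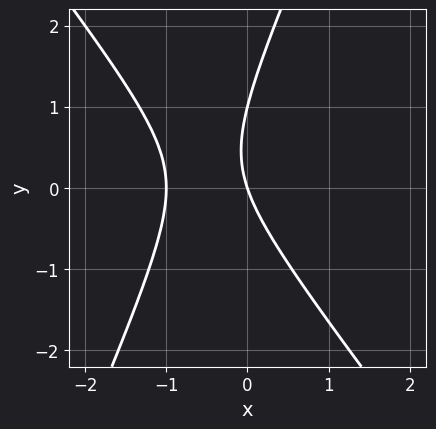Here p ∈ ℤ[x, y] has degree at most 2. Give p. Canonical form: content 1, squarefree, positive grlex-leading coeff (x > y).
First, the degree is 2 — the shape is more complex than any degree-1 curve.
Then, from the axis intercepts and sections: among the integer gridlines, it crosses the x-axis at x ∈ {-1, 0}; among the integer gridlines, it crosses the y-axis at y ∈ {0, 1}.
Finally, fitting integer coefficients to these (and the overall shape) gives p.

3*x^2 + x*y - y^2 + 3*x + y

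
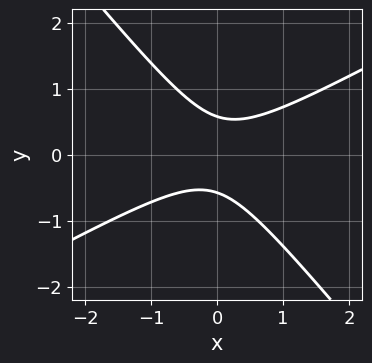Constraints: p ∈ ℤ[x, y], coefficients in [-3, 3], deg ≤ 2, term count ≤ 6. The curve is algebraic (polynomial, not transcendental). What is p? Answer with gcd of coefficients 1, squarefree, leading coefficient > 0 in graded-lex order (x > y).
2*x^2 - 2*x*y - 3*y^2 + 1

deg p = 2.
From the axis intercepts and sections: it misses every integer gridline on the x-axis.
Solving for integer coefficients yields p as stated.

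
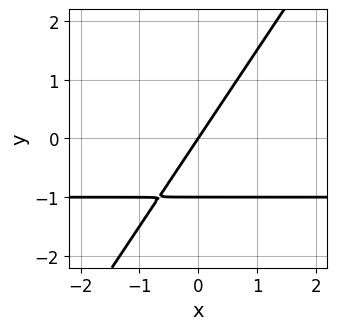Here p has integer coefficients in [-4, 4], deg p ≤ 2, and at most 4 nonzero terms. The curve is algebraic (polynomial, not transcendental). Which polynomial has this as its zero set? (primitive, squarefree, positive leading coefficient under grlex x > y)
3*x*y - 2*y^2 + 3*x - 2*y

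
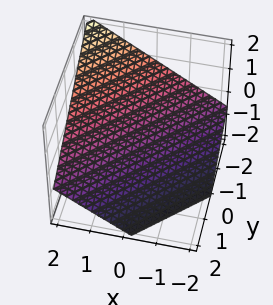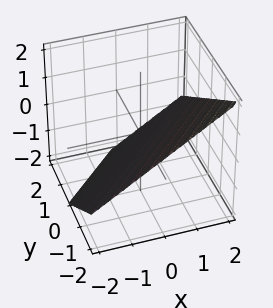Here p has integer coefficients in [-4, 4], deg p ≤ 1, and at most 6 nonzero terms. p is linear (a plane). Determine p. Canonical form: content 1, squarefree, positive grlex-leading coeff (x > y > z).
(a) The degree is 1 — every cross-section is a straight line — this is a plane.
(b) From the visible intercepts: one x-axis crossing is at x = 1; one y-axis crossing is at y = -1.
(c) The integer polynomial consistent with all of this is the stated p.

2*x - 2*y - 3*z - 2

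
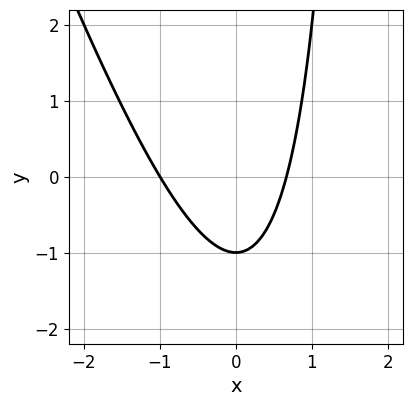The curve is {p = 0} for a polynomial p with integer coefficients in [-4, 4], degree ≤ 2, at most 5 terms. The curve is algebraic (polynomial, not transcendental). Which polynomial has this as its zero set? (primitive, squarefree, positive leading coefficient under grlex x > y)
3*x^2 + x*y + x - 2*y - 2

(a) The degree is 2 — a generic line meets the curve in up to 2 points.
(b) From the visible intercepts: one x-axis crossing is at x = -1; it crosses the y-axis at the gridline y = -1.
(c) Assembling these constraints gives the stated polynomial.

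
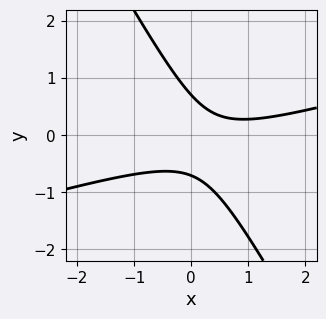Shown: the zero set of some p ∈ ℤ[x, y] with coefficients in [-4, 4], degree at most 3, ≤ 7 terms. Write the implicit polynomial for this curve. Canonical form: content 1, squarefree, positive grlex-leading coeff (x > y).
x^2 - 3*x*y - 2*y^2 - x + 1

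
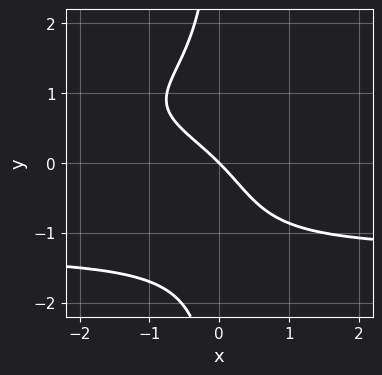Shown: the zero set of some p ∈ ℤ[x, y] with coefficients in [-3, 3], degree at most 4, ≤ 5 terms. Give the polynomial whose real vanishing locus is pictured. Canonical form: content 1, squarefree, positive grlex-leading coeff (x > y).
Degree: no degree-3 curve has this shape, so deg p = 4.
Checking where it meets the axes: it meets the y-axis at y = 0 (among the integer gridlines); one x-axis crossing is at x = 0.
Matching integer coefficients to the picture gives p.

2*x*y^3 - x*y + 3*x + 3*y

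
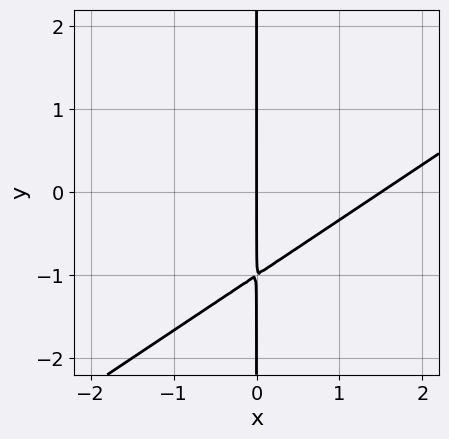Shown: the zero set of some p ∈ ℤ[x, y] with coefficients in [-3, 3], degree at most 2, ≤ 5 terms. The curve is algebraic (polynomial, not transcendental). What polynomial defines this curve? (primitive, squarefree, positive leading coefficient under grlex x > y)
The degree is 2 — no degree-1 curve has this shape.
Against the integer gridlines: it crosses the x-axis at the gridline x = 0; every point of the y-axis in the box is on the curve.
Together with the visible shape, these determine p as stated.

2*x^2 - 3*x*y - 3*x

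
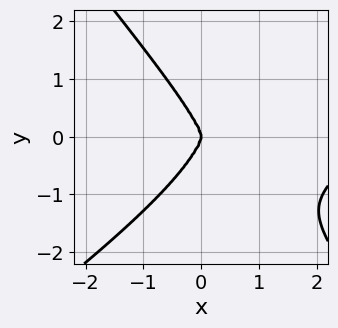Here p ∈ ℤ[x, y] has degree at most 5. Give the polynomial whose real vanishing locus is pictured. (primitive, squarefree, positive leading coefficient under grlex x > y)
The degree is 4 — the shape is more complex than any degree-3 curve.
From the visible intercepts: it crosses the x-axis at the gridline x = 0; it meets the y-axis at y = 0 (among the integer gridlines).
Assembling these constraints gives the stated polynomial.

x^4 - x^3*y - y^4 - 3*x^3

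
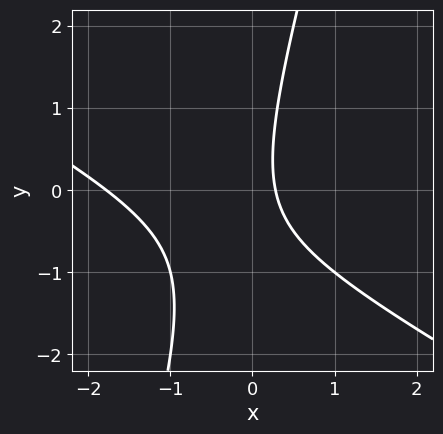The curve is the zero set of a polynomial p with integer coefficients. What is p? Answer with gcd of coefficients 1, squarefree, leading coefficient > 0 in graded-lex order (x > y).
(a) deg p = 2. No degree-1 curve has this shape.
(b) Observable constraints: the curve avoids every integer y-axis point in the box.
(c) The integer polynomial consistent with all of this is the stated p.

2*x^2 + 3*x*y - y^2 + 3*x - 1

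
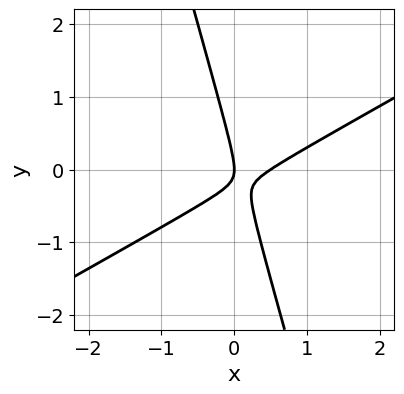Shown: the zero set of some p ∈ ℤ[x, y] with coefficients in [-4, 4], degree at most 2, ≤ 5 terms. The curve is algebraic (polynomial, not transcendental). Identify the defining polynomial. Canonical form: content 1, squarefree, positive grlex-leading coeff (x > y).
2*x^2 - 3*x*y - y^2 - x

First, deg p = 2. A generic line meets the curve in up to 2 points.
Then, reading off the gridlines: it crosses the y-axis at the gridline y = 0; one x-axis crossing is at x = 0.
Finally, assembling these constraints gives the stated polynomial.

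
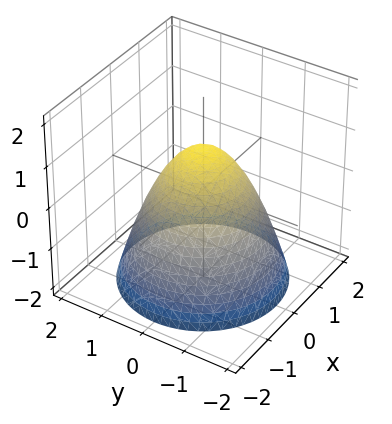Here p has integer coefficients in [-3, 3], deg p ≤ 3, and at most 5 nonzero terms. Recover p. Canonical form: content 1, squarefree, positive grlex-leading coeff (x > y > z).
(a) deg p = 2.
(b) Symmetries: the surface is invariant under rotation about z: p = q(x² + y², z).
(c) Reading off the gridlines: a circular section at z = -2 has radius between 1 and 2; the y-axis gridline crossings are at y ∈ {-1, 1}.
(d) Matching integer coefficients to the picture gives p.

x^2 + y^2 + z - 1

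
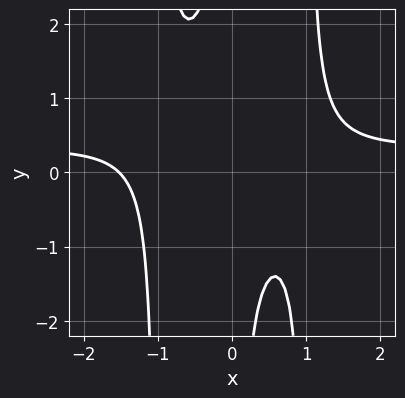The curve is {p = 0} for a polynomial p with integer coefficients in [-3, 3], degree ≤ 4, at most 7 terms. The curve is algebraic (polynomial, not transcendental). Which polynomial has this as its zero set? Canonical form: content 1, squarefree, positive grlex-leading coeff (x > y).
3*x^3*y - x^3 - 3*x*y + x - 2

1. deg p = 4. No degree-3 curve has this shape.
2. Observable constraints: the curve avoids every integer y-axis point in the box.
3. Putting this together gives p.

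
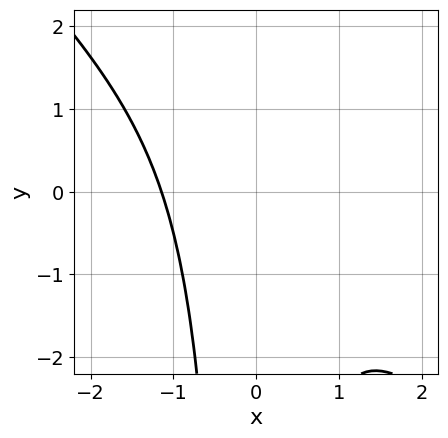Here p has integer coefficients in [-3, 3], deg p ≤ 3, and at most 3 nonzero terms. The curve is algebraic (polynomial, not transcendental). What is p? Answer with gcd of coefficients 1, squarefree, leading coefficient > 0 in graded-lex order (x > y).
1. Degree: no degree-2 curve has this shape, so deg p = 3.
2. From the visible intercepts: it misses every integer gridline on the y-axis.
3. Matching integer coefficients to the picture gives p.

2*x^3 + 2*x^2*y + 3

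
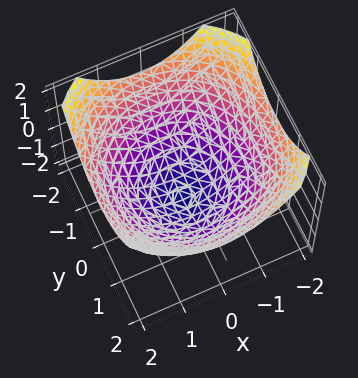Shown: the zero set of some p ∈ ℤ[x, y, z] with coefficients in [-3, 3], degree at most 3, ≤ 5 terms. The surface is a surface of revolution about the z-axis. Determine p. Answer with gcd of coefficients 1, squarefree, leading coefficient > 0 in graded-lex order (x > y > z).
x^2 + y^2 - 2*z - 3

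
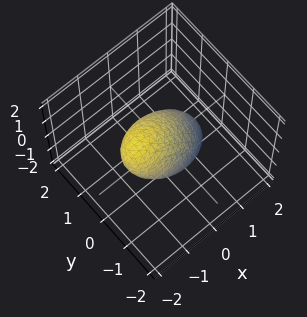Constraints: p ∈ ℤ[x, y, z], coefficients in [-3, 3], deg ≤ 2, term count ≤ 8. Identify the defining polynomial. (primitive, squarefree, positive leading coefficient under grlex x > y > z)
1. The degree is 2 — the shape is more complex than any degree-1 surface.
2. Observable constraints: among the integer gridlines, it crosses the x-axis at x ∈ {-1, 1}.
3. Matching integer coefficients to the picture gives p.

2*x^2 - x*y + 2*x*z + 3*y^2 + z^2 - 2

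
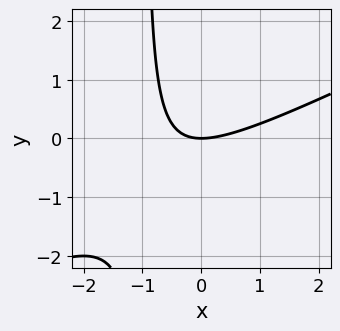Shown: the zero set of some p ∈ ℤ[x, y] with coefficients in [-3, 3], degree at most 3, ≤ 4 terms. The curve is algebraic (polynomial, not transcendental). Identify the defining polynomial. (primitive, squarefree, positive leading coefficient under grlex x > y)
x^2 - 2*x*y - 2*y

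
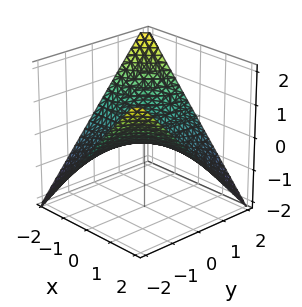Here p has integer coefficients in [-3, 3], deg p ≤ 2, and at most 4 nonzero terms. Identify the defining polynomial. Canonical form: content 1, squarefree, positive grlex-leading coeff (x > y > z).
First, degree: a hyperbolic paraboloid; a quadric, so deg p = 2.
Then, checking where it meets the axes: it meets the z-axis at z = 0 (among the integer gridlines); the visible y-axis segment lies entirely on the surface; every point of the x-axis in the box is on the surface.
Finally, these observations pin down the coefficients.

x*y + 2*z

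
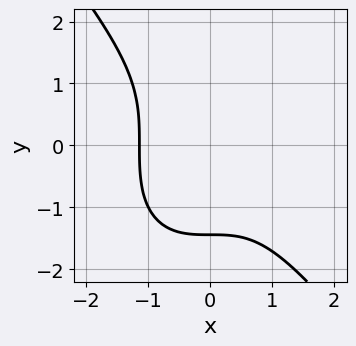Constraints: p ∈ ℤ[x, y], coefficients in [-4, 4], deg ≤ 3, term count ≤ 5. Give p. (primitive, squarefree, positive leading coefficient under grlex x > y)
The degree is 3 — a generic line meets the curve in up to 3 points.
Putting this together gives p.

2*x^3 + y^3 + 3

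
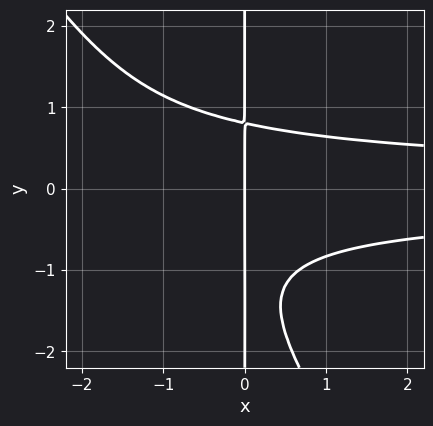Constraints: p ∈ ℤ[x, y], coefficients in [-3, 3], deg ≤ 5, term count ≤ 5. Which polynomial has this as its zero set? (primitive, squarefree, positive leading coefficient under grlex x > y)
3*x^2*y^2 + 2*x*y^3 + 3*x*y^2 - 3*x

The degree is 4 — a generic line meets the curve in up to 4 points.
From the axis intercepts and sections: every point of the y-axis in the box is on the curve; it meets the x-axis at x = 0 (among the integer gridlines).
Putting this together gives p.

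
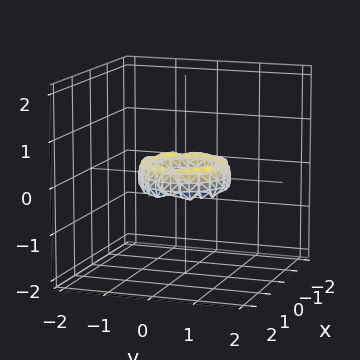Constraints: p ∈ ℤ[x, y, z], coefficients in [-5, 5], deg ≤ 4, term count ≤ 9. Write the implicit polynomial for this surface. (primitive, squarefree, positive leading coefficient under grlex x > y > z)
2*x^4 + 4*x^2*y^2 + 2*y^4 - 3*x^2 - 3*y^2 + z^2 + 1

The degree is 4 — the shape is more complex than any degree-3 surface.
Symmetries: every cross-section ⟂ z is a circle, so x, y appear only via x² + y².
Reading off the gridlines: the y-axis gridline crossings are at y ∈ {-1, 1}; the x-axis gridline crossings are at x ∈ {-1, 1}.
Matching integer coefficients to the picture gives p.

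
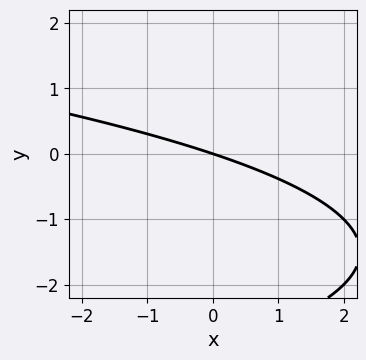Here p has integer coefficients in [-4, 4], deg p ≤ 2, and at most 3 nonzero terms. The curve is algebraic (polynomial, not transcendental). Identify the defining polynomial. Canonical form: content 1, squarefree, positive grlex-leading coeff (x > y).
y^2 + x + 3*y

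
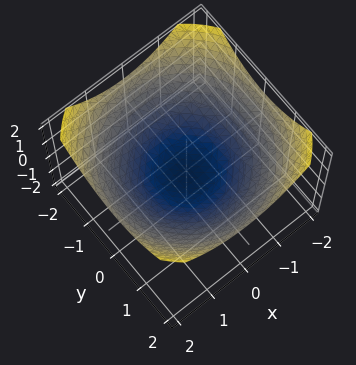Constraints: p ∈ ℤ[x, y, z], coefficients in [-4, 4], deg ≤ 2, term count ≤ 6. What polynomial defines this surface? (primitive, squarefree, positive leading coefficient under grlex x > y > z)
(a) The degree is 2 — no degree-1 surface has this shape.
(b) Symmetries: rotational symmetry about the z-axis ⇒ p depends on x, y only through x² + y².
(c) Checking where it meets the axes: the y-axis gridline crossings are at y ∈ {-1, 1}; among the integer gridlines, it crosses the x-axis at x ∈ {-1, 1}; a circular section at z = 0 has radius exactly 1.
(d) Assembling these constraints gives the stated polynomial.

x^2 + y^2 - 3*z - 1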